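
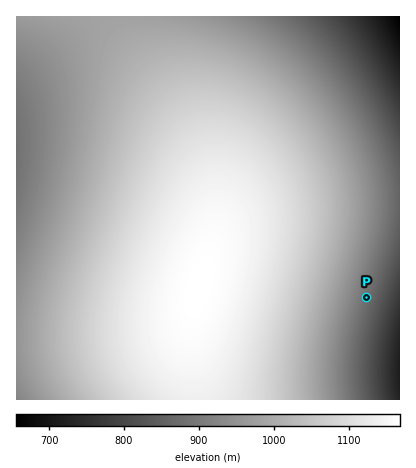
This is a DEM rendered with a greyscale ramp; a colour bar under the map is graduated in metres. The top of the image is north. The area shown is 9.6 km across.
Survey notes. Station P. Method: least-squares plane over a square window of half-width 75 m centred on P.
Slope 7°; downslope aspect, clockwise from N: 109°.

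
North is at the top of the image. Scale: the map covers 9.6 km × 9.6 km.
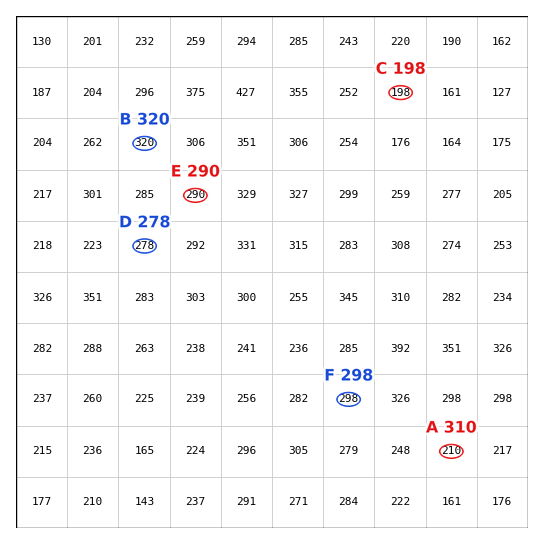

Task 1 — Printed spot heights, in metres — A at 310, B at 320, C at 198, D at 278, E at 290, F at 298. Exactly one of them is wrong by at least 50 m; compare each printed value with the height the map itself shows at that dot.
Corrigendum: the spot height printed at A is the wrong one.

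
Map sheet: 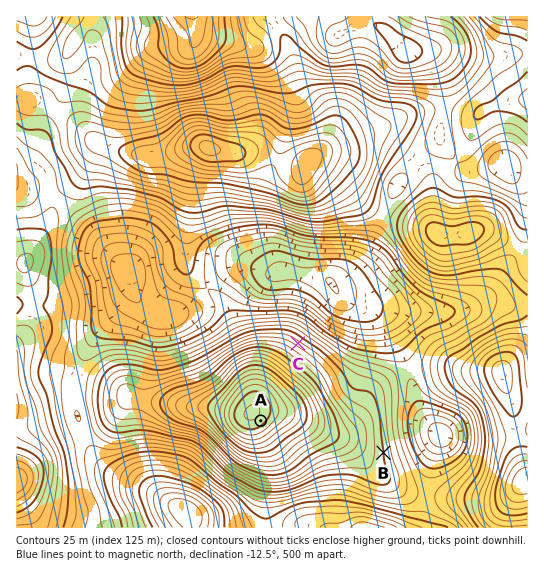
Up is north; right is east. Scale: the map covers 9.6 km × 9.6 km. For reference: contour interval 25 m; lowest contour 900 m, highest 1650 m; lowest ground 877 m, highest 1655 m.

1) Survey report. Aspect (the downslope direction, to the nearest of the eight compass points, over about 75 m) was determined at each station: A SE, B E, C NE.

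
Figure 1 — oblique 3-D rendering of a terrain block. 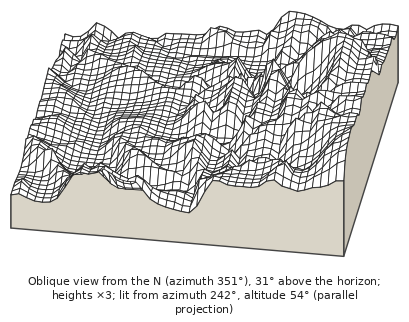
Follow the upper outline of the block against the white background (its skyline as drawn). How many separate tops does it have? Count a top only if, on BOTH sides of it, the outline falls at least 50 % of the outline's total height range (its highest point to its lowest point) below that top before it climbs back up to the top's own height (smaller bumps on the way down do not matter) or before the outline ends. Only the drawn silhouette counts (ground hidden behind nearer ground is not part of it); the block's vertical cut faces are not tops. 0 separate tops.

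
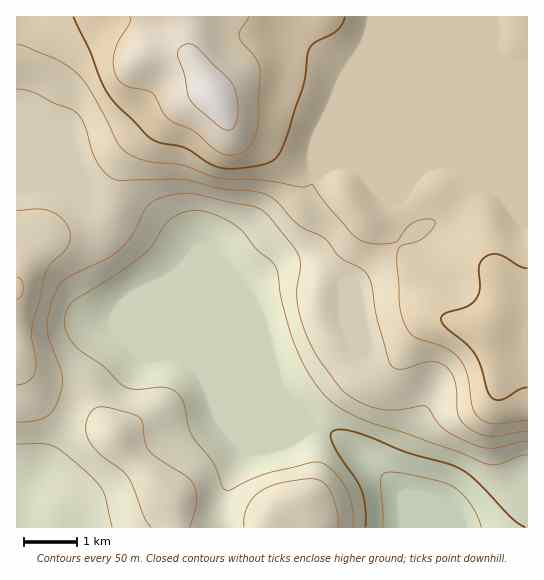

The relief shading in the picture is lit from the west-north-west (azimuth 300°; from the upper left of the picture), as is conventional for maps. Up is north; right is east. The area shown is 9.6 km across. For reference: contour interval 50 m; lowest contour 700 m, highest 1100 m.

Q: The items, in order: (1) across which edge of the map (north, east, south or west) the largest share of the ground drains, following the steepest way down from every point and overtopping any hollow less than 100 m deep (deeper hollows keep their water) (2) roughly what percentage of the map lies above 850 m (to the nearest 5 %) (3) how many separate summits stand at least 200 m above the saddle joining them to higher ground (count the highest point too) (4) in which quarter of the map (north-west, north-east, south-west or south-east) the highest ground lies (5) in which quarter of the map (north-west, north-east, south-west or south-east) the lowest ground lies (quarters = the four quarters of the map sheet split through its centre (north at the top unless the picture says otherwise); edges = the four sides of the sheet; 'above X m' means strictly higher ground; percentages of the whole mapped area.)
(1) Drainage is mainly to the south: more ground falls towards that edge than towards any other.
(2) Ground above 850 m makes up about 65 % of the sheet.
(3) There is 1 summit with 200 m or more of prominence.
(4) Look to the north-west quarter for the highest ground.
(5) The lowest point lies in the south-east quarter of the map.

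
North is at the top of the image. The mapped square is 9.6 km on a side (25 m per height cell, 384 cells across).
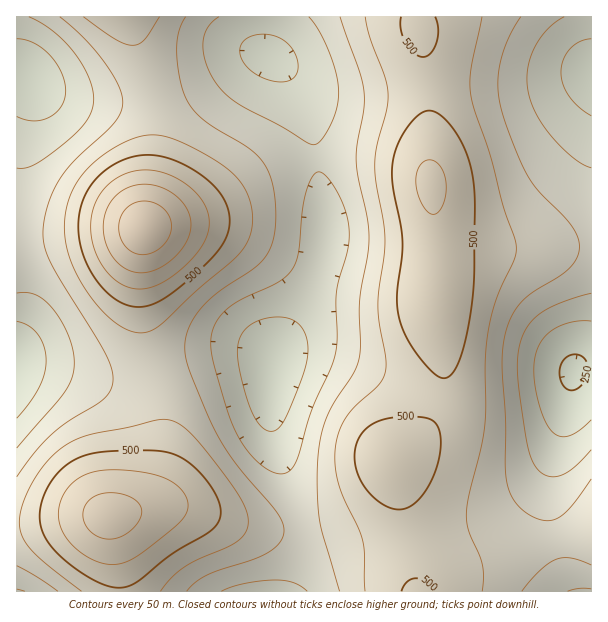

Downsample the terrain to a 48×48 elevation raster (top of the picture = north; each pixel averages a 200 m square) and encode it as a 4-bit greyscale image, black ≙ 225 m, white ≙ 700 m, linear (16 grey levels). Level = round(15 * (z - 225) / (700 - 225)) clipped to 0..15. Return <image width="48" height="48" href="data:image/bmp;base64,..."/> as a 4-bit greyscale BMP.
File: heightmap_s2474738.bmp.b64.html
<image width="48" height="48" href="data:image/bmp;base64,Qk32BAAAAAAAAHYAAAAoAAAAMAAAADAAAAABAAQAAAAAAIAEAAATCwAAEwsAABAAAAAAAAAAAAAAABEREQAiIiIAMzMzAERERABVVVUAZmZmAHd3dwCIiIgAmZmZAKqqqgC7u7sAzMzMAN3d3QDu7u4A////AEVWeImZiHZlVEREREVWd4iZmIh3ZmVURFZniZqpmIdmVVVERFVmd4iZmIh3dmVVVWd4mqqqqYh3ZmVVVVVmd4iIiId3dmZlVneJqru7qpmId3ZlVVVmd4iIiId3dmZmZniaq8zMu6qZiHdmVVVmd4iIiId3ZmZmZniavMzMy7qpmIdmVVZneIiIiHd3ZmZmZ3iavMzMy7uqmIdmVVZneImYiHd2ZmVVZniavMzMy7uqmHdlVVZniJmZiId2ZlVVVniaq7zMu7qpmHZVVVZ3iZmZmId2ZVVFVmeJqru7uqqZh2VURFZ4mZqZmId2ZVRERVZ4maqqqqmYdmVERFZ4maqpmYh2ZURERVZ3iJmZmZmIdlQzNFZ4maqpmYh3ZUQzNEVmd4iIiIiHZUMzNFZ4mZqZmYh3ZUMzMzRWZ3d3eId2ZUMiM0V4iZmZmYh3ZUMiIzNFVmZ3d3d2VDMiI0VniJmZmYiHZUMiIiNEVWZmd3dmVDIiI0VneIiImYiHZUIhEiI0RVVmZmZlVDIiIzRWd4iIiYiHZTIRERIzRFVmZmZlQzIiIjRVZ3iImZiHZDIRERIjRFVmZmZVQyIRIjNFZneImZiHZDIRERIjRFVmZmZVQyIRIjNFVniJmZiHZDIRERIjRVZnd2ZVQyIiIiNFVniJmZmHZDIhESIzRWZ3d3ZVQzIiIjNFVniZqpmHZUMiIiM0RWd4h3ZlQzMiIjNFVniaqpmHZUQzIjNEVneIiIdlVDMzMzNFVniaqqmHZlRDM0RFVniZmZh2VUQzMzNFVniaqqmIdmVURERVZ4mquqmHZlVEQzNEVniaqqmId2ZVVFVWeJq8y7qYd2VURDNEVniaqqmId3ZmVVVWeKvN3cuph3ZVRENEVniaqqmYd3dmZVVmeazd7ty6mHdlVEM0VniaqqmYh3dmZVVmibze7u3LqYdlVEM0VniaqqmYd3dmZVVnibze7u3LqYdmVEM0VniaqqmYd3ZmVVVmibze7u3LqYdmVEM0VniaqqmYd2ZmVVVWeavN3dy6mYdmVEREVnmaqqmId2ZlVUVWeJu8zMuqmIdmVEREVomquqmIdmZVVERVZ4mru7qpiHdlVERFZ4mquqmIdmVVRERFZniaqpmYd3ZlVERFZ4mqqqmHdlVUREREVmeImYiHdmZVVERFZ4maqpmHZlVERDM0RWZ3iHd3ZmVVRERFZniaqpiHZVREQzMzRFVmd3dmZVVURERFVniZmZh3ZVRDMyIjNEVmZmZmVVREQzRFVniJmYh2ZURDMyIiM0VWZmZlVEQzMzNEVniImId2VUQzIiIiM0VWZmZVREMzMzNEVneIiId2VUQzIhEiM0VmZmZVRDMyIzNEVniIiId2VUMyIhIiNFVmZmZUQzIiIjNFVniIiId2VUMyIiIjNFZnd2VUMyIiIjNFZ3iJmId2VUQyIiIzRWZ3d2VUMyIiIzRFZ4iZmYh2ZUQzIjM0Vmd4d2ZUQzIiMzRWZ4iZmYh3ZVRDMzRFZ3iIh3ZUQzMzM0RWd4iZmYh3ZlVEMw=="/>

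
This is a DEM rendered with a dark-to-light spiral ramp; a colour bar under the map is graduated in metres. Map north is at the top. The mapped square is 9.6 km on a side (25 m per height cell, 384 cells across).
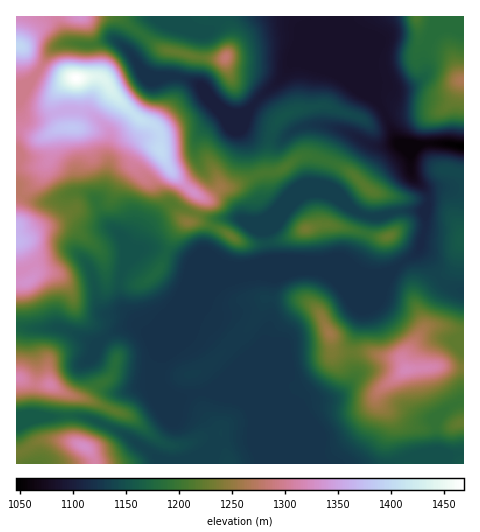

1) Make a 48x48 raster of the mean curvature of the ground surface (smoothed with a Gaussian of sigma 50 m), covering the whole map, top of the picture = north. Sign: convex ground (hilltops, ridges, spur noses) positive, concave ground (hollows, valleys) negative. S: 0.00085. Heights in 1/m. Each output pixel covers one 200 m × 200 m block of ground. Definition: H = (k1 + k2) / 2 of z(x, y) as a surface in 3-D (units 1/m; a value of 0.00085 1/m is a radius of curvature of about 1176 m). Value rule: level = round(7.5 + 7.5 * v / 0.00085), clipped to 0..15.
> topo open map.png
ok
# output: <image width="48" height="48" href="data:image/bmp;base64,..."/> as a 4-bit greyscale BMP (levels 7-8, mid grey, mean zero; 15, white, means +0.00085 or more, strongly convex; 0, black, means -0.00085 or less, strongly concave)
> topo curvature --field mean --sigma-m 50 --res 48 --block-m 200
<image width="48" height="48" href="data:image/bmp;base64,Qk32BAAAAAAAAHYAAAAoAAAAMAAAADAAAAABAAQAAAAAAIAEAAATCwAAEwsAABAAAAAAAAAAAAAAABEREQAiIiIAMzMzAERERABVVVUAZmZmAHd3dwCIiIgAmZmZAKqqqgC7u7sAzMzMAN3d3QDu7u4A////AHZlQza6malnZ3d3iId3d3d3d2ZmZnd3eKl2aM/Zl0RXmYd3iHd3d3d3d3eJdVVVVnzL3//8gzWamZh3h3d3d3d3d3d5iHdmhSeqq8hSAVq3VniIiHd3d3d2Z4h4maupymQiIyAASdx1Z3d4iHd3eHd3d5mIl3dmrCMiEABb/+hWd3iIiHd3h3d3eKqql3ZlaHRWes/9l3Vnd3iHd3d3d3d2Vpu3Znd2Vrqs7/xzI1Z3d3d3d3d3d3dlRIvJVXh3dru/+VWKlld3eId3d3d3eHZWdle9uGZ3ZdlsohWKyGd3iIiHd3d3d2aKuFRXvbqqhpdskSRGyWZ3eIiId3d3d2e8l2VVi6vf1peOxmZW3Hd3d3eIh3d4dle7mIm7yniKhIesl3dmqnd3d3d4iHd3dlaaiJuorJZmRmVlZmZmZ3d3d3d3iId3dkWtyGllaLlUV1RERGeId3d3d3eHeIh3dkXPyEVWZpuZqVZ2Vph3h3d3d3eHd3h3dUfsYzVWZou7qGZmWddWd3d3d3d3h3eGZ4vsQ2dlVqp3dZhlWddYdnZnd3d3iIiHe83JRXd2WMlVVcyGacVJh6qHZ3d3eIiHesuGR3d2aLdmZq3JrKRJd5q5dnd3d3d2VWZVd3d3aJd3d2i63nNadneblnd3d3d3dlVnd3d3Z5d4iHaZmDN6hnd6lWd3dlZ3d3d3d3d2VXd3iJeJUiWahnd4llZ1NGZVRERVVWVnZVZ3mLunM2mpdndmmEMif/uqmHZlRFatuFV3mZq4ZomHVnd3iYNK/5RWnP2pmczf+2R3ibmrp3dlV3d2e/68pBZ2Of29/shW3pVoiNupd4l2eHdljJYgAEZXVJq7lSEQN3RpmHUkV6lpl1VWcwXOg2mVdFmYMzZ1NFRZl1ZDRoZHhkWGAc/8d2aYR1VEY3zd7+lZh3m4Q0RVdnvVOv5XzaZpU3d2NL3cqFNYd1erl4h1Z6tV/5QqqaqapjMzWuuIUxWYiImqp4qmeqU6/lBrdnm723eavsh3ZSnKqmd5hlimWGSN6AOqdmeXnaq7uoZ4dzrcykZmdlZlV2nN6AW5d2Z2Srqpl2VnZlaHUlvJd4h3eZmb6QWoZWaINpmYdkRnNTEAAnisu8ynV4d8+TWYJEeZY1ZlQ0fIVnp2WHVYqrlkVpzf12eXR1eZl1RFV53FZ67biXaHZWVGee/tdYhkZmWqqpmJrMx0dpzNumaaZERZr/hHeIU1N1N5mZqrqXVXdIqJmHSMlnVa75AEm4NTnqQ2iZiahUZ4ZHqXh3RavOlr+xATaGIV36dUV4Z3ZXd3Y1eIq2Qn3//f+AFkMjIW3HiGVnZmZ3d3RrdHvXgl7+zv9QNVNHh76VeHZ3d3d3d3SdhWmK1QeWR9oQSczf/f/WeGZ3d3d3d2XLh3l99wAAAWIDe//rdX/WeHd3d3d4d2Ssh4l8uVEBNQA4u5ZTMzeHiHd3d3d3d2Nbh3hoebhozCSct0RWd1V4iHd3d3d3d3M7l3d1Zoi//Ym4VGd3iIiHZ3d3eId4iIV/pndw=="/>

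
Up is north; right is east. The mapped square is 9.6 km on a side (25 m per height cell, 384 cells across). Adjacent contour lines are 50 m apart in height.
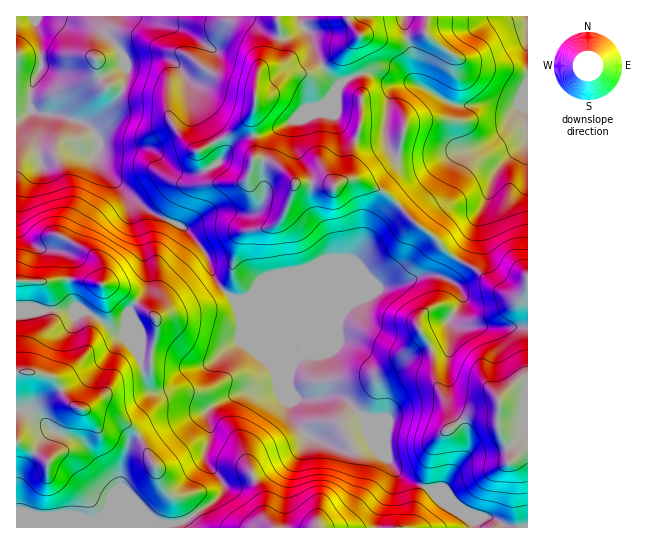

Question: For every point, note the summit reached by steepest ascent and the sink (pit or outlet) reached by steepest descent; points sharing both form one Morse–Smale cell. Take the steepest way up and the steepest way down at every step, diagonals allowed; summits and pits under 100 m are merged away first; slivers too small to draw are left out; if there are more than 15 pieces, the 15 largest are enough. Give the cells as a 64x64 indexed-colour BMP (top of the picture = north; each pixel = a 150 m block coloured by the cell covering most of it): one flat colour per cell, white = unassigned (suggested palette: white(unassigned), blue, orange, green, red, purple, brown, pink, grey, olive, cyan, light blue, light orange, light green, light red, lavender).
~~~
<image width="64" height="64" href="data:image/bmp;base64,Qk12CAAAAAAAAHYAAAAoAAAAQAAAAEAAAAABAAQAAAAAAAAIAAATCwAAEwsAABAAAAAAAAAA////ALR3HwAOf/8ALKAsACgn1gC9Z5QAS1aMAMJ34wB/f38AIr28AM++FwDox64AeLv/AIrfmACWmP8A1bDFAERERERERERERCJERERERERERERERERERERERERBERERIiIiIiIiIiIiIiJERERERERERERERERERERERBEREREiIiIiIiIiIiIiIiRERERERERERERERERERERBERERESIiIiIiIiIiIiIiIiREREREREREREREREREQRERERERIiIiIiIiIiIiIiIiIkREREREREREREREREQREREREREiIiIiIiIiIiIiIiIiREREREREREREREREERERERERESIiIiIiIiIiIiIiIiRERERERERERERERBERERERERERIiIiIiIiIiIiIiIiRERERERERERERERBEREREREREREiIiIiIiIiIiIiIiJEREREREREREREREERERERERERESIiIiIiIiIiIiIiIkREREREREREREREERERERERERERIiIiIiIiIiIiIiIiREREREREREREREQREREREREREREiIiIiIiIiIiIiIiJEREREREREREREQRERERERERERESIiIiIiIiIiIiIiIkRERERERERERERBERERERERERERIiIiIiIiIiIiIiIiRERERERERERERBEREREREREREREiIiIiIiIiIiIiIiJERERERERERERBERERERERERERESIiIiIiIiIiIiIiIiRERERERERERBERERERERERERERIiIiIiIiIiIiIiIiIiRERERBEREREREREREREREREREiIiIiIiIiIiZiIiIiIiIkRBERERERERERERERERERESIiIiIiIiIiZmZiIiIiIiIkERERERERERERERERERERIiIiIiIiIiJmZmYiIiIiIkEREREREREREREREREREREiIiIiIiIiImZmZmYiIiIiQRERERERERERERERERERESIiIiIiIiIiZmZmZmIiIiIRERERERERERERERERERERIiIiIiIiIiJmZmZmZmIiJBREEREREREREREREREREREiIiIiIiIiImZmZmZmZiIkREQRERERERERERERERERESIiIiIiIiImZmZmZmZmIkREERERERERERERERERERERIiIiIiIiIiZmZmZmZmYiQREREREREREREREREREREREiIiIiIiIiZmZmZmZmZiERERERERERERERERERERERESIiIiIiIiImZmZmZmZmERERERERERERERERERERERERIiIiIiIiIiZmZmZmZmEREREREREREREREREREREREREiIiIiIiIiImZmZmZmERERERERERERERERERERERETMSIiIiIiIiIiZmZmZmEREREREREREREREREREREREzMzIiIiIiIiIiImZmZmYREREREREREREREREREREREzMzMiIiIiIiIiImZmZmYREREREREREREREREREREREzMzMyIiIiIiIiIiZmZmZhERERERERERERERERERERMzMzMzIiIiIiIiIiJmZmZmERERERERERERERERERERMzMzMzMiIiIiIiIiImZmZmERERERERERERERERERERMzMzMzMyIiIiIiIiImZmZmERERERERERERERERERERMzMzMzMzIiIiIiIiIiZmZmERERERERERERERERERERMzMzMzMzMiIiIiIiIiJmZhERERERERERERERERERERMzMzMzMzMyIiIiIiIiJmYRERERERERERERERERERERMzMzMzMzMzIiIiIiIiImERERERERERERERERERERERMzMzMzMzMzMiIiIiIiIiERERERERERERERERERERERMzMzMzMzMzMyIiIiIiIiERERERERERERERERERERETMzMzMzMzMzMzIiIiIiIiERERERERERERERETMzMzMzMzMzMzMzMzMzMiIiIiIiERERERERERERERETMzMzMzMzMzMzMzMzMzMyIiIiIiIREREREREREREREzMzMzMzMzMzMzMzMzMzMzIiIiIiIRERERERERERERMzMzMzMzMzM1VVUzMzMzMzMiIiIiIhEREREREREREREzMzMzMzMzMzVVVVVVUzMzMyIiIiIiERERERERERERETMzMzMzMzMzVVVVVVVVVTMzIiIiIiIRERERERERERERMzMzMzMzMzNVVVVVVVVVUzMiIiIiJxEREREREREREREzMzMzMzMzM1VVVVVVVVVVM3IiInd3cRERERERERERETMzMzMzMzMzVVVVVVVVVVVTd3d3d3d3ERERERERERERMzMzMzMzMzNVVVVVVVVVVVN3d3d3d3dxEREREREREREzMzMzMzMzMzVVVVVVVVVVVXd3d3d3d3EREREREREREREzMzMzMzMzNVVVVVVVVVVVd3d3d3d3dxERERERERERERMzMzMzMzMzVVVVVVVVVVV3d3d3d3d3ERERERERERERETMzNVUzNVVVVVVVVVVVVXd3d3d3d3cRERERERERERERERFVVVVVVVVVVVVVVVVVd3d3d3d3cREREREREREREREREYVVVVVVVVVVVVVVVVV3d3d3d3dxEREREREREREREREYiIVVVVVVVVVVVVVVVXd3d3d3dxERERERERERERERERiIiFVVVVVVVVVVVVVVd3d3d3dxEREREREREREREYgRGIiIhVVVVVVVVVVVVVV3d3d3dxERERERERERERGIiIiIiIhVVVVVVVVVVVVVVXd3d3dxERERERERERERGIiIiIiIiFVVVVVVVVVVVVVV"/>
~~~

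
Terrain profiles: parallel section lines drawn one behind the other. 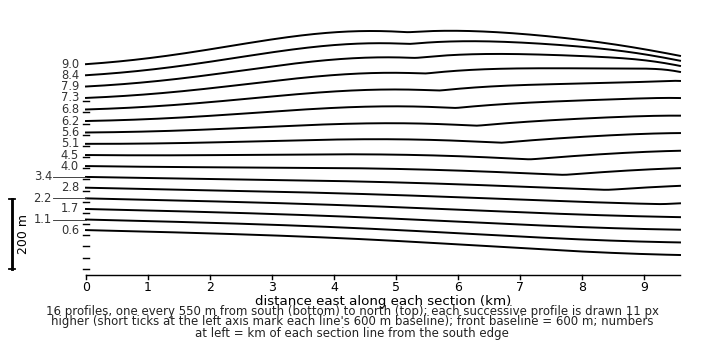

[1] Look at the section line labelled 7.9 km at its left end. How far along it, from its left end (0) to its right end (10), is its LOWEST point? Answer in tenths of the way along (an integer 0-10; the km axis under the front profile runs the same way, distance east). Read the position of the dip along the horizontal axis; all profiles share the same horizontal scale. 0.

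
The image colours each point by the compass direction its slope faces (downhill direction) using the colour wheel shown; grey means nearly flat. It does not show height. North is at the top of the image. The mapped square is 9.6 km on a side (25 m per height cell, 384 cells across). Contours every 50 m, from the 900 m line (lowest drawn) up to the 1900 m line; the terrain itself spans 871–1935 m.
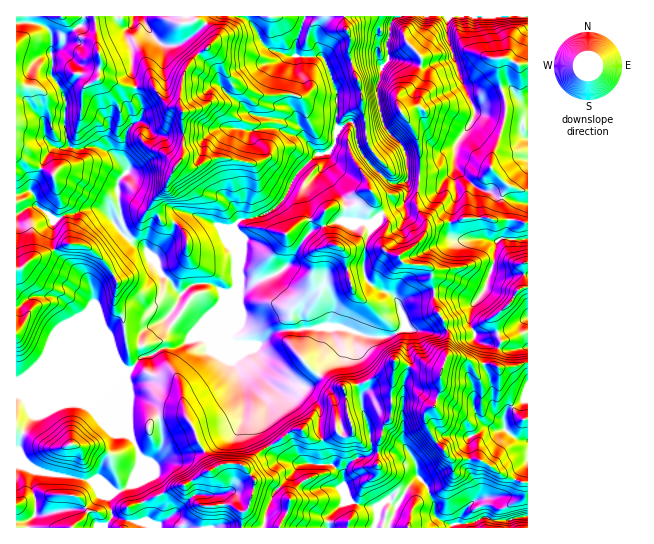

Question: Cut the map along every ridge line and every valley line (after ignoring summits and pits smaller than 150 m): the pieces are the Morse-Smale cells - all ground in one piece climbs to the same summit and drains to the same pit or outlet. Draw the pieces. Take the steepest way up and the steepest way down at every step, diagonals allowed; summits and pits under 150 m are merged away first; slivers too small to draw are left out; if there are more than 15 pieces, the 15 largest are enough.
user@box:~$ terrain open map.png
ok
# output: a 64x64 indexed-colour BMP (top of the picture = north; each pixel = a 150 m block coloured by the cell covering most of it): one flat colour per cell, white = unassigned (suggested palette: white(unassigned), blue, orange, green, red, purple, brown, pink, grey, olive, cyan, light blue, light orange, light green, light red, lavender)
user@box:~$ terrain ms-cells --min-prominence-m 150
<image width="64" height="64" href="data:image/bmp;base64,Qk12CAAAAAAAAHYAAAAoAAAAQAAAAEAAAAABAAQAAAAAAAAIAAATCwAAEwsAABAAAAAAAAAA////ALR3HwAOf/8ALKAsACgn1gC9Z5QAS1aMAMJ34wB/f38AIr28AM++FwDox64AeLv/AIrfmACWmP8A1bDFAJmZmZmZmZmZVVVVVVVVVVVaqqqru7u7u7u7uzO7u7u7mZmZmZmZmZlVVVVVVVVVVVWqqqu7u7u7u7uzMzMzMzOZmZmZmZmZmVVVVVVVVVVVVaqqqru7u7u7uzMzMzMzM5mZmZmZmZmZVVVVVVVVVVVVqqqqozMzM7u7MzMzMzMzmZmZmZmZmZVVVVVVVVVVVVqqqqqjMzMzO7szMzMzMzOZmZmZmYiIlVVVVVVVVVVVqqozMzMzMzM7szMzMzMzM5mZmYiIiIiFVVVVVVVVWqqqozMzMzMzMzMzMzMzMzMzmYiIiIiIiIVVVVVVVVVaqqqjMzMzMzMzMzMzMzMzMzOIiIiIiIiIiHd1VVVVVVqqqqqqozMzMzMzMzMzMzMzM4iIiIiIiIiHd3d3dVVVVVqqqqqjMzMzMzMzMzMzMzMziIiIiIiIiId3d3d3dVVVVaqqqjMzMzMzMzMzMzMzMzOIiIiIiIiId3d3d3d3VVVVVaqlIzMzMzMzMzMzMzMzM4iIiIiIiIh3d3d3d3d3VVVVVVUiIjMzMzMzMzMzMzMziIiIiIiIiHd3d3d3d3dVVVVVVSIiMzMzMzMzMzMzMzOIiIiIiIiId3d3d3d3d1VVVVVVIiMzMzMzMzMzMzMzM4iIiIiIiIh3d3d3d3d3VVVVVVUiIzMzMzMzMzMzMzMziIiIiIiIiHd3d3d3d3dVVVVVUiIjMzMzMzMzMzMzMzOIiIiIiIiId3d3d3d3d1VVVVUiIiMzMzMzMzMzMzMzM0iIiIiIiIh3d3d3d3d3VVVVIiIiIiIzMzMzMzMzMzMzREiIiIiIiHd3d3d3d3dVVSIiIiIiIiIjMzMzMzMzMzNERERERERER3d3d3d3dVVSIiIiIiIiIiIiIiIzMiIiI0REREREREREd3d3d3d1VSIiIiIiIiIiIiIiIiIiIiIiREREREREREQREXd3d3VVIiIiIiIiIiIiIiIiIiIiIiJERERERERERBEREXd3dmZiIiIiIiIiIiIiIiIiIiIiIkREREREREREERERd3d2ZmYiIiIiImZmZiIiIiIiIiIiRERERERERERBEREXd3ZmZmZmZmZmZmZmYiIiIiIiIiJERERERERERERBERF3d2ZmZmZmZmZmZmYiIiIiIiIiIkREREREREREREQRERd3ZmZmZmZmZmZmZiIiIiIiIiIiRERERERERERERBEREXdmZmZmZmZmZmZmIiIiIiIiIiJEREREREREREREERERF2ZmZmZmZmZmZiIiIiIiIiIiIkREREREREREREQRERERImZmZmZmZmYiIiIiIiIiIiIiREREREREREREEREREREiImZmZmZmZiIiIiIiIiIiIiJEREREREREREQRERERESIiImZmZmZiIiIiIiIiIiIiIkREREREREREQRERERERIiIiJmZmZmYiIiIiIiIiIiIiREREREREREQREREREREiIiImZmZmZiIiIiIiIiIiIiJEREREREREQRERERERESIiIiJmZmZmIiIiIiIiIiIiIkREREREREQRERERERERIiIiImZmZmYiIiIiIiERERERREREREREQRERERERERIiIiIiJmZmZiIiIiIiERERERFEREREREQRERERERERESIiIiImZmIiIiIiIiIRERERERREERFEQREREREREREREREiIiZmYiIiIiIiIhERERERERERERERERERERERERERERIiZmZiIiIiIiIiIRERERERERERERERERERERERERERESJmZmIiIiIiIiIhERERERERERERERERERERERERERERImZmIiIiIiIiIiERERERERERERERERERERERERERERESJmIiIiIREiIiIRERERERERERERERERERERERERERERIiIiIiIRERERERERERERERERERERERERERERERERERESIiIiIRERERERERERERERERERERERERERERERERERERESIiIRERERERERERERERERERERERERERERERERERERERESIhERERERERERERERERERERERERERERERERERERERERIiEREREREREREREREREREREREREREREREREREREREREiERERERERERERERERERERERERERERERERERERERERERIRERERERERERERERERERERERERERERERERERERERERERERERERERERERERERERERERERERERERERERERERERERERERERERERERERERERERERERERERERERERERERERERERERERERERERERERERERERERERERERERERERERERERERERERERERERERERERERERERERERERERERERERERERERERERERERERERERERERERERERERERERERERERERERERERERERERERERERERERERERERERERERERERERERERERERERERERERERERERERERERERERERERERERERERERERERERERERERERERERERERERERERERERERERERERERERERERERERERERERERERERERERERERERERERERERERERERERERERERERERERERERERERERERERERERERERERERERERERERERERERERERERERERERERERERERERERERERERERERERERERERERERERERERERERERERERERERERERERERERERERERERERERER"/>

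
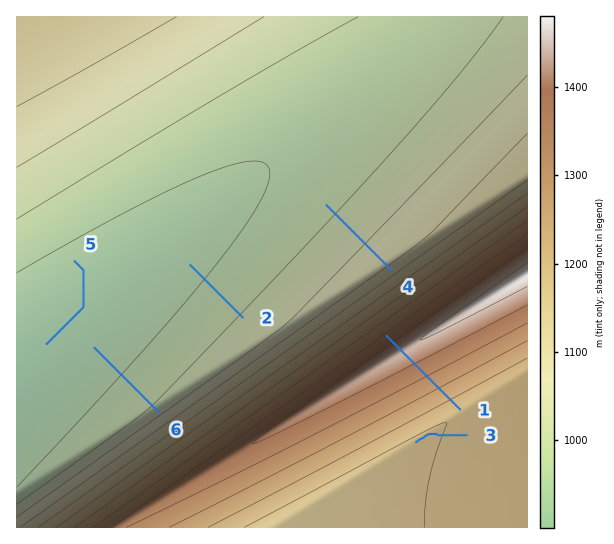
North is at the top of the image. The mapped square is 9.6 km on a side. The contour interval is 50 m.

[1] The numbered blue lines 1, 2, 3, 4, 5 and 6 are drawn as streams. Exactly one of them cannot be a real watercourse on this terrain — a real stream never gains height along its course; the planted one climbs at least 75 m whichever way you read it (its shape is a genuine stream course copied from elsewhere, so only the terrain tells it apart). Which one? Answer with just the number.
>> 1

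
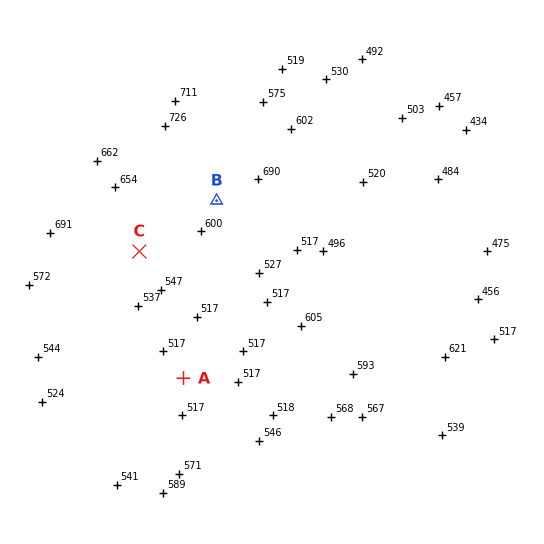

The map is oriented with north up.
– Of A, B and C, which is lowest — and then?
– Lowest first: A C B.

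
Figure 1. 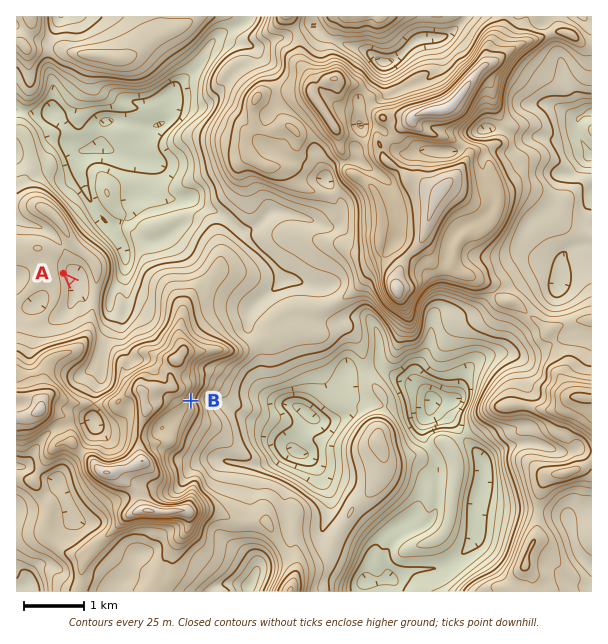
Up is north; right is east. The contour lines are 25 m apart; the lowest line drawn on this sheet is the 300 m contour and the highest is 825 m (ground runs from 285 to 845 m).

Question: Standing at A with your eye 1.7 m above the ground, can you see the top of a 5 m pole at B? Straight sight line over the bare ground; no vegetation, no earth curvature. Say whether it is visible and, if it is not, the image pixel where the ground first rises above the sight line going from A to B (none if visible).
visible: false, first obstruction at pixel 134 344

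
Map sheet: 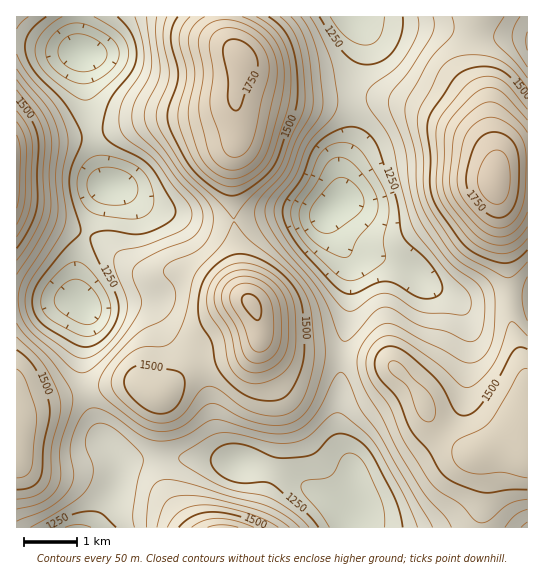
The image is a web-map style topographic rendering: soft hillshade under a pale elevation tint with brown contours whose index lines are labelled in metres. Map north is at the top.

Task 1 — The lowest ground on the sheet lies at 1060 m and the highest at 1830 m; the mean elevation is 1400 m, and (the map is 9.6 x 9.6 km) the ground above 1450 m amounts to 33.5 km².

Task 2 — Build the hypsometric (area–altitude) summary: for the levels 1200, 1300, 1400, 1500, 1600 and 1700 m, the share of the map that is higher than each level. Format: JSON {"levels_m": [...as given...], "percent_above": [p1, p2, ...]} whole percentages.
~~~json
{"levels_m": [1200, 1300, 1400, 1500, 1600, 1700], "percent_above": [89, 69, 47, 26, 11, 5]}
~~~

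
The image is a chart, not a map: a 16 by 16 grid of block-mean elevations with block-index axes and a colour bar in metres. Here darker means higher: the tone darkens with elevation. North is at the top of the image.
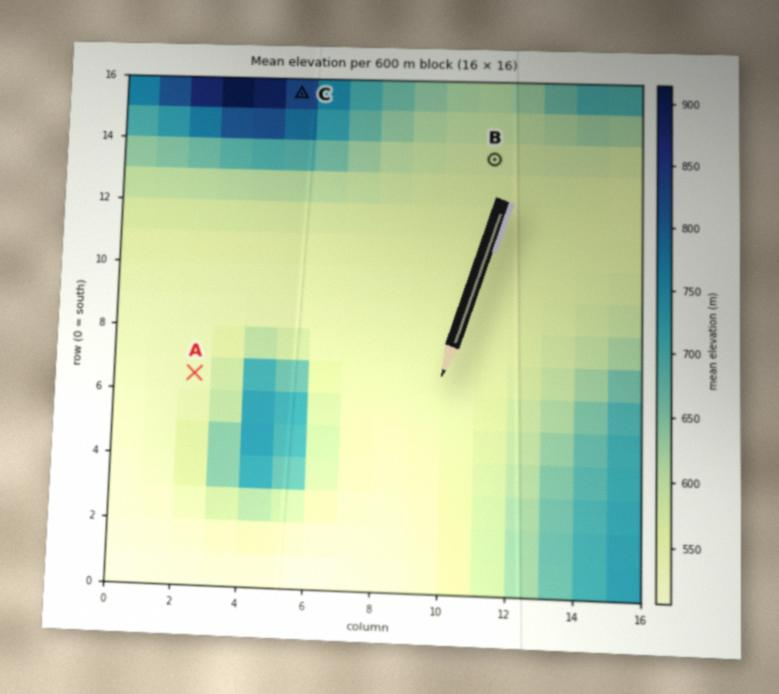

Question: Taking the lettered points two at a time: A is lower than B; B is lower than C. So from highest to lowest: C B A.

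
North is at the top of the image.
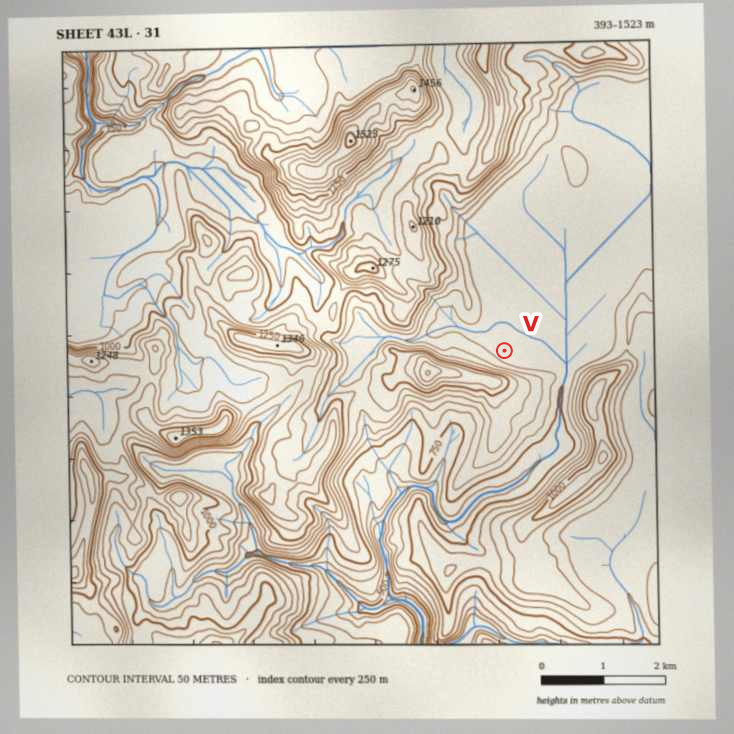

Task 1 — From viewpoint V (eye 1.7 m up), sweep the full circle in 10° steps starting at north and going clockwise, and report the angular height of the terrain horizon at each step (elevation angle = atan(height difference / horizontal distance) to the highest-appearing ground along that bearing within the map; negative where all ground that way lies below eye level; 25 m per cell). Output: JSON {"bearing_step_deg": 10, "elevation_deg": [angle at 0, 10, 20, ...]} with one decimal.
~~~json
{"bearing_step_deg": 10, "elevation_deg": [6.1, 2.3, 3.1, 0.2, -0.2, -0.5, 0.4, 2.0, 2.1, 2.1, 6.8, 10.2, 10.7, 8.0, 10.9, 15.0, 19.6, 24.1, 28.0, 30.8, 31.9, 31.5, 29.5, 26.1, 23.2, 20.7, 17.1, 9.7, 5.5, 9.6, 11.5, 10.6, 10.6, 8.4, 8.4, 6.7]}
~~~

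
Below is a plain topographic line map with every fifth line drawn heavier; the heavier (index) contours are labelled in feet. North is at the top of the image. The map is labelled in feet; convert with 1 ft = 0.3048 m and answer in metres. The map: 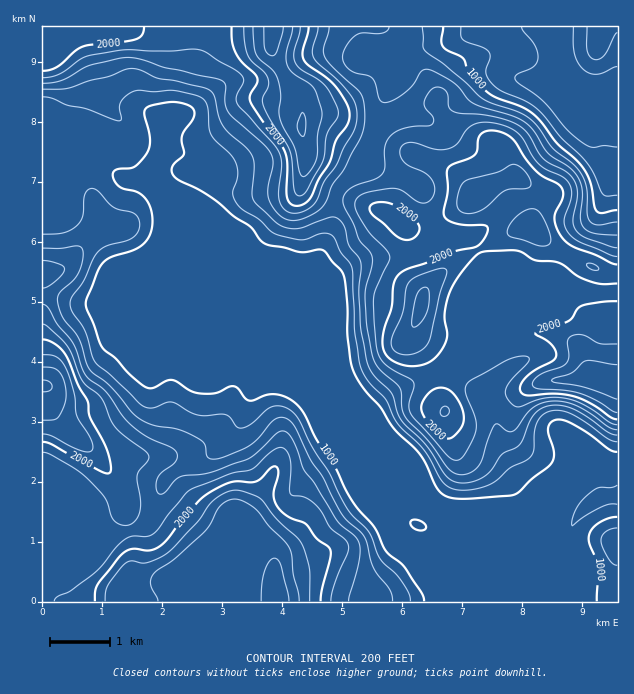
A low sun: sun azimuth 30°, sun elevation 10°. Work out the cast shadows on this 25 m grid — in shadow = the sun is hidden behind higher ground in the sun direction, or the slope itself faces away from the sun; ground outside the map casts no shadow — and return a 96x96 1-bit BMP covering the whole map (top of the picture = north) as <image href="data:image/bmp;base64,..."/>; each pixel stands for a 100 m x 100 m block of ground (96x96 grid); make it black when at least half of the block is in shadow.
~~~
<image width="96" height="96" href="data:image/bmp;base64,Qk2+BAAAAAAAAD4AAAAoAAAAYAAAAGAAAAABAAEAAAAAAIAEAAATCwAAEwsAAAIAAAAAAAAA////AAAAAAAAQAAAAAAAAAAAAAAAAAAAAAAAAAAAAAAAAAAAAAAAAAAAAAAAAAAAAAAAAAAAADAAAAAAAAAAAAAAADgAAAAAAAAAAAAAAHwAAAAAAAAAAAAAAH4AAAAAAAAAAAAAAH4AAAAAAAAAAAAAAHwAAAAAAAAACAAAADwAAAAAAAAAPgAAAAAAAAAAAAAAfwAAMAAAAAAAAAAA//j/+AAAAAAAAAAB/////AAAAAAAAAAD/////gAAAAAAAAAD/////wAAAAAAAAAH/////4AAYAAAAAAH/////8AA8AAAAAAH/////8D/4AAAAAAH/////+D/4AAAAAAH//////D/wAAAAAAH//8f//j/wAAAAAB///wf//z/gAAAAAD///gf//7/AAAAAAD///gf///+AAAAAAH///AP///8AAAAAAH///AP///4AAAAAAH//+AP///gAAAAAAH//+AP//+AAAAAAAH//+AP//8AAAAAAAH//8AP//8AAAAAAAH//wAP//8AAAAAAAH//AAP//8AAAAAAAH/+AAH//8AAAAAAAH/8AAD//4AAAAAAAH/+AAA//4AAAAAAAH//AAAH/AAAAAAAAH//gAAAAAAAAAAAAH//gAAAAAAAAAAAAH//wAAAAAAAAAAAAH//gAAAAAAAAAAAAH//AAAPwAAAAAAAAD/8AAAfwAAAAAAAAD/wAAAHAAAAAAAAAD/gAAAAAAAAAAAAAH/AAAAAAAAAAAAAAP/AAAAAAAAAAAAAAf/AAAAAAAAAAAHgA/+AAAAAAAAAAAHwA/+AAAAAAAAAAAP4A/+AAAAAAAAAAAP8A/8AAAAAfgAAAAf/A/8AAAAA/8AAAAf/g/4AAAAB/8AAAAf/w/8AAAP//gAEAAf/8/+AAAf/+AAPAA/////AAA//4AAPgA/////wAAf/gAAHwA/////4AAf+AAAHgA/////8AAP8AAAAAA/////8BwH4AAAAAB/////wB8BwAAAAAB/////gB+AAAAAAAB/////AB+AAAAAAAB///7+AA+AAAAAAAP///x8AA8AAAAAAAP///AgAAAAAAAAAAP///AAAAAAAAAAAAf//+AAAAACAAAAAAf//+AAAGAAAAAAAAf//+AAAOAAAAAAAAD///AAAMAAAAAAAAH///AAAAAAAAAAAAH///AAAAAAAAAAAAH//+AAAAAAAAAAAAH//+AAAAAAAAAAAAH//+AAAAAAAAAAAA///+AAAAAAAADwAB///8AAAAAAAAD8AH///4AAAAAAAAD+AP///wAAAAAAAAD/Af///gAAAAAAAAD/x////AAAAAAAAAD/////8AAAAAAAAAD/////+IAAAAAAAAD//////4AAAAAAAAD//////wAAAAAAAGD//////wAAAAAAAPD//////gAAAAAAAPiH//8H/gAAAAAAAHgD//wD/gAAAAAAAHgD//AB/AAAAAAAAHAB/8AA+AAAAAAAACAAfwAA8AAAAAAAAAAAAAAAcAAAAAAAAAAAAAAAcAAAAAAAAAA="/>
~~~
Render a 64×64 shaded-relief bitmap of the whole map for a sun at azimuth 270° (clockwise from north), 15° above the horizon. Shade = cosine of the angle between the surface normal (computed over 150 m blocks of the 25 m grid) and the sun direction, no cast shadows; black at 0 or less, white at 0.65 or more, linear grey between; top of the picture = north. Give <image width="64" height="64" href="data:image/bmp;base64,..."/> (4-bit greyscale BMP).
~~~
<image width="64" height="64" href="data:image/bmp;base64,Qk12CAAAAAAAAHYAAAAoAAAAQAAAAEAAAAABAAQAAAAAAAAIAAATCwAAEwsAABAAAAAAAAAAAAAAABEREQAiIiIAMzMzAERERABVVVUAZmZmAHd3dwCIiIgAmZmZAKqqqgC7u7sAzMzMAN3d3QDu7u4A////AHZnm9t2aJhlZmZmergwAAACRERCABNFZmZmZmZmZ6uYZmeby4ZomGRWZmZ6tyAAAAI0RDEAI1VmZmZmZmZnq5hmZorMl3mpZEVmZnm3IAEAASMzIAE1ZmZmZmZmZmebqGZmaL24aJmFRWZmaacgAiABIhEREkVmZmZmZmZmZ5ypZmZmjMlniqhVZmZolyACMQEAABI0VWZmZmZmZmZnrLpmZmZpuWaKunVmZmeHMAIyIQAAE1VlVmZmZmZmZmi8uWZmZmeIZoq7p2ZmZ3YxEjMxAAAVd2VFZmZmd2VWecypZmZmZmZnmru5h2ZmVBEiIyEAADeHZERWZnd3ZVVpu6hmZmZmZlaKurupdlQxAjMhAAABaIdURFZnd3ZlVViqmGZmZmiFNHmqq8uWQgADVCAAABR4dlRFVmd3ZlZVRomIZmZmeYUiWKqry5YxABRkEAABRndmZmZmZ3dlVmVFZ3dmZmZ5hBFHmqq7ljIQFFMQAANmZmZ4h2VWZlVFZVRWZmZmZ5ljETaZmZqGREITQwAAJWZmZoq5ZURFVEVmVFVmZmZ5l0MiNYh3iYdndBEiAAA2ZmZmrdp0IiNERFVUVmZmZ5mFMzM0VmZ4l3mWIAEAAVZmZmfP62MhEkRERURWd2eJmFM0QzNERGeIirgwAAADZmZmae/qUyESRDM0RFd3iamFITVTMzMzRniauVAAACVmZmaM/9hCESMzIiM0aIiaqFEBRDM0REREV4q6YAABVmZmaL3/tjESNDEBI0V5qYmFIAIzIjVVRVRGibpxAANmZmaL3u2VMQJWMAAkV5u6dlIAEiETRVVFZUV5qnEAFWZmaM7u23QgAlcwADV5vctlMAEhABNWVEVmVGipYQA2ZmZ67/3KcwADaFAANpvN3FQQARAAFGdURWZUWJhRAlZmZ5z//LpyABWJcgA2m8zLUwABAAAkd1RFZmVHh0IlZmZorO/sqWIAN5qWIjaKqplCAAAAASR3VEVndUVmRFZmZovMzMuoUhJHmrqGVniIdzEAAAACNXdURWd1RVZmZmZnrdy6qYdUREV5vMqHd3dmQQAAASNFd2RGZ3ZVZmZmZmnO3LmHZVVmVFebupiZhlVCAAATM0VnZVZmZmZmZmZmet/tuXVDNWZlRWiZmrqFVUIAABNEVmZmZmZmZmZmZmZ77//ZZDIjVmZlVniruWVVMQAAFEVmZmZmZmZmZmZmZnvv/9pkMhJGZnd2aJunVFYgAAAUVmZmZmZmZmZmZmZmjP//23QhEkVmeId3iYZVZgAAABRmZmZmZmZmZmZmZmaM//3MpRACRWZniHd3d2Z3AAABNWZmZmZmZmZmZmZmZnz//LzIEAJGZmZnd3iYd3cAABJGZmZmZmZmZmZmZmZmfP/rrNowAVZmZmZmaJl3dhAAEkZmZmZmZmZmZmZmZmaM/+us2kAARmZmZmZniHdmIRABNWZmZmZmZmZmZmZmZo3/27zKUAA1ZmZmZmZ3d2YiEAAlZmZmZmZmZmZmZmZmnf/bu7pzABRmZmZmZ4iHZTMgABRmZmZmZmZmZmZmZmec7ty6mYYxElZmZmZ4mZdUREEAA1VmZmZmZmZmZmZmeavNy6mIiHQiNWZ3dmiZdCJVZBATREVmZmZmZmZmd3Z5u7u6mHZ4h1RFVniHZ3UxEWZmQjRDIkZmZmZmeId3dVi8u6qYZVZ3d3d2aIZDIhEjZnd1VVQgJWZmZmaKqIdkR6zLqphkRWZ3iZiIdAAAE0VmeIdmVCAEZmZmaJq6l1NGi9yph1RFZ3Z4qqhRAAAEZmeJmGVVMANmZmeJmrunQjR73Kh2RFeIdlV5qFEAAANnZ4mYZFUxFGZmeaqqvMlBAnvcl2Q0aKuWQ0eIYxAAAFdmiZdDRUIkZmiaqqq921AAa8qGUzRpzLdDNXd1MAAARmaJljNFVEVniZmZq73ucABIqYdkRXrMuGQ0ZmUwAAA1ZniGM1VUV4iId4mrvP+gABV4iHZmeryodlZkMzAAADVmZ3ZEVlVomHZmiru8/8IAAkeJmHeJqod3d2IAEAAARmZmZmZmVFeHZmeaqqz/5AAAJXmph4iId3eHUQAAAAFWZmZmZmZUVnd3eJqprf/lAAAUerqHZneIiIYwAAAABGZmZmZ3dlNGeIeJmZm9/9QAAAJpuoZVaJmZdRAAAAA2ZmZmZ3d2QjaIiJmZms7+owAAAEipdUV4qqhiAAAAA1ZmZ3Znd3UyRniZq6mr3uyCAAAAJoh2Znial0IAAAAlZmZ3d3d3ZCJGZ5rMurzdynMAEAAVd3d3d3dlMgAAAUZmZoiHd3ZTI1Znm93LvNy6cxEQABV3iHdlVUMiEAAUVmZmiHZmZUNEVWeKztzMy6pzEQAAFGiJh1MiESIhEjVmZmZmZVZlRFZVZ4mszMy7umIAAAATV5mXQgAAEjM0VmZmZkQ0RVVFZ3Z3d4mrvM3IQQAAAjNHmpcxAAATRFVmZmZmMhE0VUVoh3d3d4m83ZQQAAAlVEaJhSEAESRVVVZndlUyACRERXiHd3d3irzKQAAAAUZlRXhjIiIiNFVVVniGRFQhI0RFd3dmZ3ib3bcAAAATRWVFZ1MzMzNEVURWiqYyZkM0VEVmZmZneJvetgAAACRFZVRVQiNEREVURVaLtzFmZVZmVERFZmZ4m922AAAAJFVlVEQxEjRVVVRVZovIMmZmZndUM0VmZneb3bcQAAATVmZUNDIRI0VlVVZmi8lC"/>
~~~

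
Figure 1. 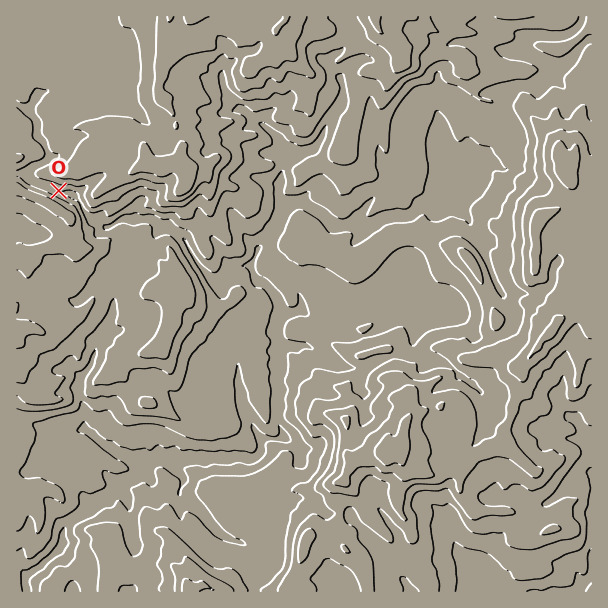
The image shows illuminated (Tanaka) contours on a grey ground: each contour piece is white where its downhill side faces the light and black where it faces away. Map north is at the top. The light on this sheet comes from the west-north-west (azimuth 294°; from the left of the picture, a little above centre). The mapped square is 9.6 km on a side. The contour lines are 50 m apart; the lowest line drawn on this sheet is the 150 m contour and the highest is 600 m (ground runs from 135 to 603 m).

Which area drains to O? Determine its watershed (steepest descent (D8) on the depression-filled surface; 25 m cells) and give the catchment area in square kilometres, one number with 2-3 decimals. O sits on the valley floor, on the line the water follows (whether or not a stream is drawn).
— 6.735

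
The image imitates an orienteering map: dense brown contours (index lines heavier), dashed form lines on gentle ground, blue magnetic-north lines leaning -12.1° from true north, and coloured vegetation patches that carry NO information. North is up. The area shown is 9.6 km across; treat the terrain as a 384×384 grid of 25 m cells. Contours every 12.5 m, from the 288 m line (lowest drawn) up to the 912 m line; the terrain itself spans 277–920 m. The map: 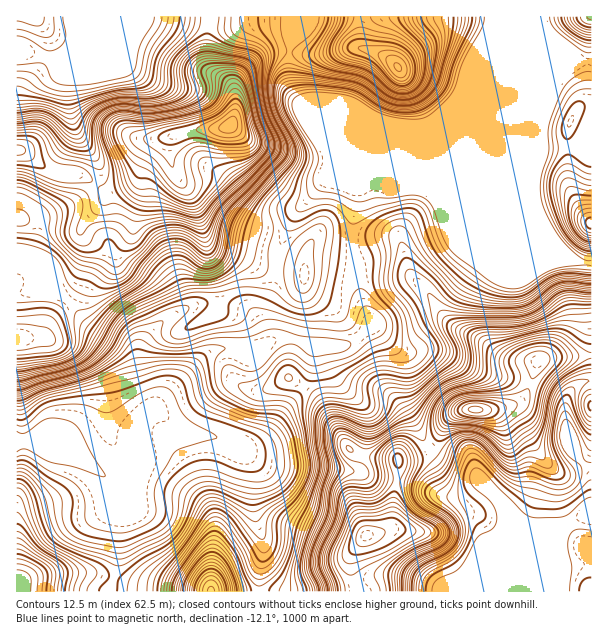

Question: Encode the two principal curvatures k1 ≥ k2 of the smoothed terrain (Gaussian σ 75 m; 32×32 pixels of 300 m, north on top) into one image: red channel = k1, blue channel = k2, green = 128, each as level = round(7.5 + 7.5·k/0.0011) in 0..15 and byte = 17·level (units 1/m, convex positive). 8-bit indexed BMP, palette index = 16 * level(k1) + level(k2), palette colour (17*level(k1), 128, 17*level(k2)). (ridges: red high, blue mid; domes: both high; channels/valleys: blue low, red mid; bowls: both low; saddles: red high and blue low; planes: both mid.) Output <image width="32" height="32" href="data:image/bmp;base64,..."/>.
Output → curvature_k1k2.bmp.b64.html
<image width="32" height="32" href="data:image/bmp;base64,Qk02CAAAAAAAADYEAAAoAAAAIAAAACAAAAABAAgAAAAAAAAEAAATCwAAEwsAAAABAAAAAAAAAIAAABGAAAAigAAAM4AAAESAAABVgAAAZoAAAHeAAACIgAAAmYAAAKqAAAC7gAAAzIAAAN2AAADugAAA/4AAAACAEQARgBEAIoARADOAEQBEgBEAVYARAGaAEQB3gBEAiIARAJmAEQCqgBEAu4ARAMyAEQDdgBEA7oARAP+AEQAAgCIAEYAiACKAIgAzgCIARIAiAFWAIgBmgCIAd4AiAIiAIgCZgCIAqoAiALuAIgDMgCIA3YAiAO6AIgD/gCIAAIAzABGAMwAigDMAM4AzAESAMwBVgDMAZoAzAHeAMwCIgDMAmYAzAKqAMwC7gDMAzIAzAN2AMwDugDMA/4AzAACARAARgEQAIoBEADOARABEgEQAVYBEAGaARAB3gEQAiIBEAJmARACqgEQAu4BEAMyARADdgEQA7oBEAP+ARAAAgFUAEYBVACKAVQAzgFUARIBVAFWAVQBmgFUAd4BVAIiAVQCZgFUAqoBVALuAVQDMgFUA3YBVAO6AVQD/gFUAAIBmABGAZgAigGYAM4BmAESAZgBVgGYAZoBmAHeAZgCIgGYAmYBmAKqAZgC7gGYAzIBmAN2AZgDugGYA/4BmAACAdwARgHcAIoB3ADOAdwBEgHcAVYB3AGaAdwB3gHcAiIB3AJmAdwCqgHcAu4B3AMyAdwDdgHcA7oB3AP+AdwAAgIgAEYCIACKAiAAzgIgARICIAFWAiABmgIgAd4CIAIiAiACZgIgAqoCIALuAiADMgIgA3YCIAO6AiAD/gIgAAICZABGAmQAigJkAM4CZAESAmQBVgJkAZoCZAHeAmQCIgJkAmYCZAKqAmQC7gJkAzICZAN2AmQDugJkA/4CZAACAqgARgKoAIoCqADOAqgBEgKoAVYCqAGaAqgB3gKoAiICqAJmAqgCqgKoAu4CqAMyAqgDdgKoA7oCqAP+AqgAAgLsAEYC7ACKAuwAzgLsARIC7AFWAuwBmgLsAd4C7AIiAuwCZgLsAqoC7ALuAuwDMgLsA3YC7AO6AuwD/gLsAAIDMABGAzAAigMwAM4DMAESAzABVgMwAZoDMAHeAzACIgMwAmYDMAKqAzAC7gMwAzIDMAN2AzADugMwA/4DMAACA3QARgN0AIoDdADOA3QBEgN0AVYDdAGaA3QB3gN0AiIDdAJmA3QCqgN0Au4DdAMyA3QDdgN0A7oDdAP+A3QAAgO4AEYDuACKA7gAzgO4ARIDuAFWA7gBmgO4Ad4DuAIiA7gCZgO4AqoDuALuA7gDMgO4A3YDuAO6A7gD/gO4AAID/ABGA/wAigP8AM4D/AESA/wBVgP8AZoD/AHeA/wCIgP8AmYD/AKqA/wC7gP8AzID/AN2A/wDugP8A/4D/AKmohoWGhZeVtcj866SytoNjxMaXx5VSZIaHh3eHh4aYucnHxrell5aUl/jXhXGEpMbax4W0o2NykoZ3d4d3dpfGhXV1hnaGh3SG58eGcmR1psnouLjHx9jDg3eHd4eGmMZ1ZWV1dnV1ZHXXx4WDlZWFhtjKuNj4++SThoeHhoaHx4aGd3d3d3ZlhMe4laS2lXWF96e315STkZaWhYaGlXXJlpeHh3d3hpemtpZ2dXV0lcjodLTjUHGFhoOEhoanhciFhoaHh4eGhpaWhXZ1ZVRkxMJSpPaUp4RjgcaFuNiktXR2h4eIh3eHh4aGdnZ2ZHS26MPZ+7TIhVCV6JX3g5Skdnd3h4eHh4d3hoZ1dWV0lfr6srfnouSAQNXIprRhs7V1dneHh3eHh4aFhIWFdITF+KZRc7Wi9vb396e4pmDnw2JzdIaHdnZ3hqaXuLiWlMS0gWKlpaPY+/r31tmVcPi2dIKBgoWGdnZ1l7m3pri3pYWFt8iFg6alkpGT1sVgocjHubekhIaGdXSVqId1qKh1hpaXl2VjhHKTlqe42MakyNjr6beVhKa4l4OEhXWVlXV1dIWFlWRic7fX2Nnax7WomKilt3VjlLfYp5aXhnWFhoaWhWWWlqb3+Miml8amhYeYppXHhnWEcoSnqIeGhpeXl5h1ZYaX1rWVhnaEtbe3hYWFh7bGhpaGdIKEdoeWqaiGh4WXmLfHdYV0UmOoy7eHd4WWhsm4lZaUtqSVl4aYqIaGhZe5yJh2dXR1caC0c3Z0dKemqMZ1ZHT5x5SHhZenh4Z2hsendnSFd3eHhYCghZW3yoZ22JZ0dPemc3eFl7iHhYaXx5d1dXeHh3eGkPiohYa4lnampYSW9oVjhYaEqKiVlqi5mIR3d4eHh4G2/IV0hIWolZaXpdnYlXNxdHSFp4aGhZemhYeHh4eGg9fHZJa3pqaUuZW4ycfnt4OClHR1doZ2hYWHd3eHh4WV2Ia21tfIk4O3hsiXhbXmt4Kjg4eHh4eHh4eHh4eHhpTHddmnpYOQp7iXp4V0lcj89vShh4eHh4eHh4eHd3d3dLV22MqVgLXr6Pf49/bp+fnGkIKHd4eHhoaHh4eHh4eEyIaGx5Oh9vzYtbbGxef5tVJgd3d3gpCgoIKHh4eHh4S4l5SEdIOSpJNhcHBhxfimUFBxcGBwxvnWoYOHh4d3hpaol4V1dXOAYXOEprb3+sRwk5SVdZPZ/uqlgHd3h3eHhZeFhoeHd3d0hrbY6cfX9MHU9vf49ffr2KZydXeHd3d3lHWWlod3d4aFhZTDgnGjlIWUx+rHp6e31pWCh4eHh4Kzp6iGh3eHh3V1hcWVdYZ2d3N0xJSEo3SVp6WFh4eU1fs="/>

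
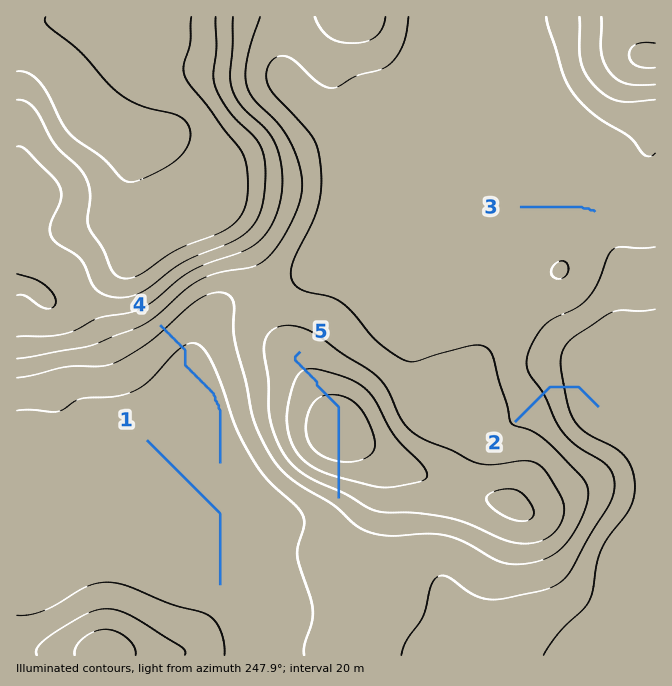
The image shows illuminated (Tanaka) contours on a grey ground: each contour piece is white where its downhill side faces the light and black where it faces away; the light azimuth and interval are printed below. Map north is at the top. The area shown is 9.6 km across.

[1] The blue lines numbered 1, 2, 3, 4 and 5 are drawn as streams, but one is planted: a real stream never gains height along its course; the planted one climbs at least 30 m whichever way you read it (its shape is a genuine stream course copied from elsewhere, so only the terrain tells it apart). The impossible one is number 5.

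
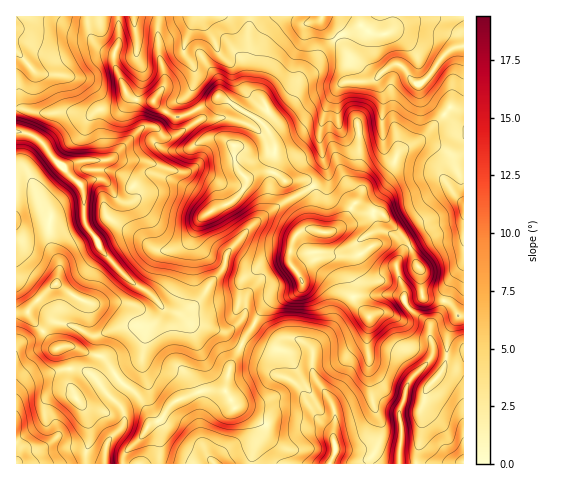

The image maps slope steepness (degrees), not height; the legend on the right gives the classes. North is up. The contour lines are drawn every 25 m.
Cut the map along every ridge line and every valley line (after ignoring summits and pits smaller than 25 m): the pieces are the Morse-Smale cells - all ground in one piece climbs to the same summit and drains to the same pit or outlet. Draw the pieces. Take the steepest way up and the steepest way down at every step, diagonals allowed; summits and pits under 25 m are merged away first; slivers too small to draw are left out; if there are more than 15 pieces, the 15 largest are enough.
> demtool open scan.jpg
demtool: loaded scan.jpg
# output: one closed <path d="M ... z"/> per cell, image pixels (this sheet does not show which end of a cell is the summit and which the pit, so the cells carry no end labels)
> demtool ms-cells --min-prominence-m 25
<path d="M220 96l-21 12-2 2 3 9-26 17-7 1-13-10-10 0-34 33-29 1-17 6 18 21 3 35 10 14 6 13 26 28 25 17 12 14 9 3 13-1 17-14 8-14 12-13 5-19 24-26 31-22 29-16-6-7-19 2-14-10-8 0 5-3 5-16 0-7-7-16-11-11z"/><path d="M463 16l-102 0 0 9-1 1-24 13 15 20 21 15 7 2-9 5-27 1-6 7-11 17-7 28 7 40-14 13 4 8-4 20 0 13 2 2 6 2 12 0 5-4 8-8 6-12 8-8 3-10 27-18 9-18 5-5 20-11 28-31 5 2 8 0z"/><path d="M20 132l-4 0 0 180 11 0 15 19 7-7 6-2 16 3 20 11 7 0 20-8 26-2 10-3 8-11-1-7-9-10-18-11-15-14-18-20-6-13-8-9-3-11 0-24-3-7-28-27-15-21z"/><path d="M313 188l-30 15-31 22-24 26-5 19-12 13-8 14-17 14-10 2 18 11 30 8 10 8 8 4 18-32 10-11 21-5 11-9 0-7-5-9 14-10 15-5 15 0 4 3 7 24 2 14 11-2 32 0 7 4 5 9 12-10 0-4-17 1-8-31 13-19-23-28-30-14-19 25-5 4-16-1-4-3 0-13 4-16z"/><path d="M87 16l-71 1 1 91 21 5 31-1 20 3 12-6 16 0 7-6 3-9-13-31 0-9-13-5-8-8z"/><path d="M451 107l-28 31-20 11-5 5-9 18-8 7-14 7-10 16 11 8 15 4 27 33 18-9 14-11 16-3 6-6 0-108z"/><path d="M341 256l-21 2-20 10-3 5 5 7 0 7-11 9-21 5-10 11-19 32 23 9 6 7 8 15 16 7 9 10 14 26 15 14 1 3 3-16-2-9-20-35-2-24 4-7 16-17 7-16 14-14 0-9-6-16-1-10z"/><path d="M43 332l-27 15 0 116 69 1 1-13 4-10-3-23-17-33 0-20-5-14-4-4-5 1z"/><path d="M162 308l-1 7-14 17-6 28-25 16 25 23 7 13 2 12 9-3 8-11 11-10 24-10 23 2 5-24 11-21 0-3-17-12-30-8-15-10z"/><path d="M244 345l-3 1-11 22-4 24 8 15 10 3 16 16-8 37 77 1 7-13-4-19-15-14-14-26-9-10-16-7-8-15-6-7z"/><path d="M354 297l-11 9-11 21-16 17-4 7 2 24 20 35 2 9-3 21 3 11-6 13 39 0 12-30 0-10-8-20-5-30 2-17-3-8 0-15 3-16-13-14z"/><path d="M336 39l-14 14-5 11-17 17-6 18-5 7-22 20 8 20 0 7-5 16-5 3 8 0 14 10 19-2 6 6 13-10 1-8-3-8-4-26 10-32 14-20 27-1 9-5-7-2-21-15z"/><path d="M224 390l-22 0-24 10-11 10-8 11-10 4 4 1 7 8 0 30 92-1 8-37-16-16-10-3z"/><path d="M409 308l-11 7-19-3-9 6-3 16 0 15 3 8-2 17 5 30 8 20-1 16-10 20 0 4 30-1 0-54 4-10 2-10 4-10 22-24-3-32z"/><path d="M321 16l-72 1-3 65 2 7 18 15 1 11-5 8 4 5 23-22 5-7 6-18 17-17 5-11 14-14-13-14z"/>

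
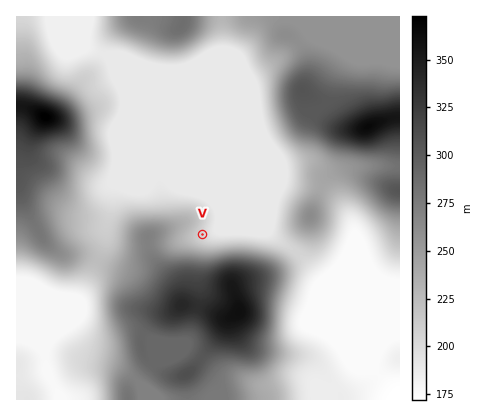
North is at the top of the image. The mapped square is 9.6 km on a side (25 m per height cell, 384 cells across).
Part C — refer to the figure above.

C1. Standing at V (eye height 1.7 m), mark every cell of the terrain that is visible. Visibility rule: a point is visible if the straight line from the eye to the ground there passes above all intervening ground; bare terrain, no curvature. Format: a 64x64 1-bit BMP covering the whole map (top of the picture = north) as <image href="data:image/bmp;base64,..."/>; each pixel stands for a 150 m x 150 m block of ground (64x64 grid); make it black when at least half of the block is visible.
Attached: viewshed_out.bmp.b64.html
<image width="64" height="64" href="data:image/bmp;base64,Qk0+AgAAAAAAAD4AAAAoAAAAQAAAAEAAAAABAAEAAAAAAAACAAATCwAAEwsAAAIAAAAAAAAA////AAAAAAAAAAAAAAAAAAAAAAAAAAAAAAAAAAAAAAAAAAAAAAAAAAAAAAAAAAAAAAAAAAAAAAAAAAAAAAAAAAAAAAAAAAAAAAAAAAAAAAAAAAAAAAAAAAAAAAAAAAAAAAAAAAAAAAAAAAAAAAAAAAAAAAAAAAAAAAAAAAAAAAAAAAAAAAAAAAAAAAAAAAAAAAAAAAAAAAAAAAAAAAAAAAAAAAAAAAAAAAAAAAAAAAAAAAAAQAAAAAAAAA/4AAAAAAAAf/4AAAAAAAD//gAAAAAAAP/+B4AAAAAAh///gAAAAACH//+AAAAAAAf//4AAAAAAA///gAAAAAAAf/+AAAAAAAA//4AAAAAAAD//gAAAAAAAP/+AAAAAAAA//8AAAAAAAD//wAwAAAAAH//gOAAAAAAf/+PwAAAAAB//z/gAAAAAH////wAAAAAP////AAAAAA////8AAAAAD////wAAAAAP///gAAAAAAf//8AAAAAAB///gAAAAAAH/4AAAAAAAAf/AAAAAAAAA/4AAAAAAAAD/gAAAAAAAAP+AAAAAAAAA/wAAAAAAAAB/AAAAAAAAAHwAAAAAAAAAfAAAAAAAAAB8AAAAAAAAAHwAAAAAAAAAfgAAAAAAAAB/AAAAAAAAAP+AAAAAAAAA/gAAAAAAAAH4AAAAAAAAAfAAAAAAAAAB8AAAA=="/>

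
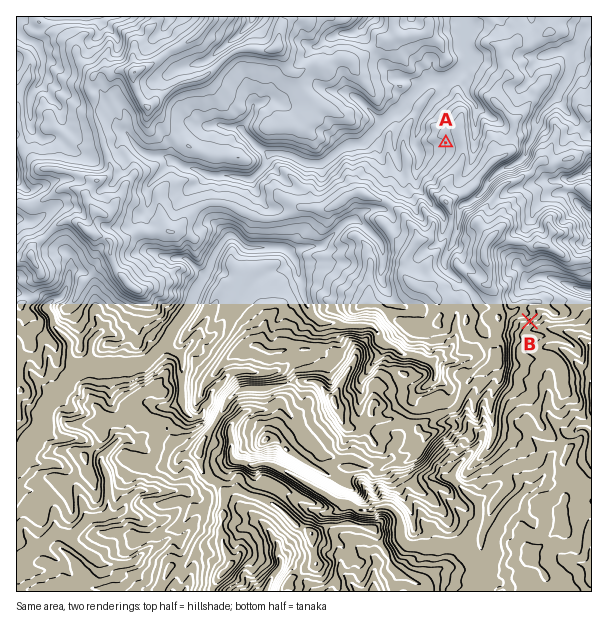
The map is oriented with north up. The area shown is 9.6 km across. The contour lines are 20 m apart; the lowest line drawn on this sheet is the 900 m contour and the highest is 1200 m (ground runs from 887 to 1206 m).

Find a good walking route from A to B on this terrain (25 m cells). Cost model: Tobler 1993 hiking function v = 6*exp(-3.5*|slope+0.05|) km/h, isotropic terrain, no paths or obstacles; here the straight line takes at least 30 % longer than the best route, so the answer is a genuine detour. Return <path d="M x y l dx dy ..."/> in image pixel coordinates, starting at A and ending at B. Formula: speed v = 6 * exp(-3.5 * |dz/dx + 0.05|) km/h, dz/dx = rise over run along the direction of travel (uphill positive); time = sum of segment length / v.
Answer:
<path d="M446 143l6 12 0 18 1 3 0 9 6 12-4 9 0 27 1 3 0 6 8 16 0 3 12 24 7 8 12 6 2 1 3 2 7 9 21 10 2 0"/>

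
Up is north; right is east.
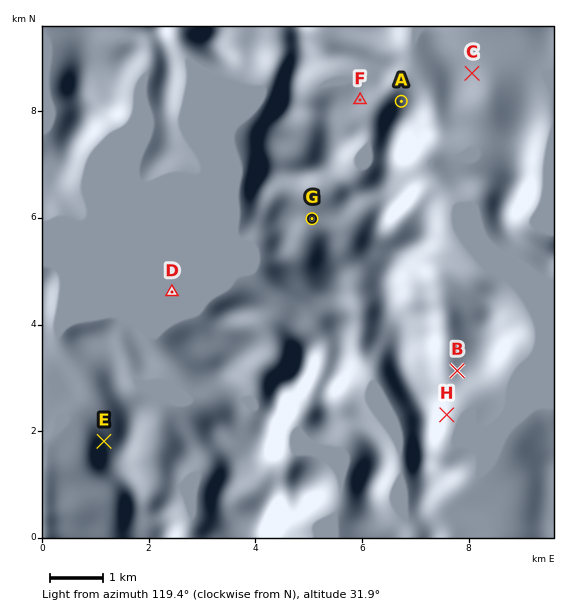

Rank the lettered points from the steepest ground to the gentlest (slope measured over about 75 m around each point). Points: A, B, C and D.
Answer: A C B D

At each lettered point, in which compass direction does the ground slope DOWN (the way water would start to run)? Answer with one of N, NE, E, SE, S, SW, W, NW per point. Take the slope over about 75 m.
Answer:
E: NW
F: E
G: SW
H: E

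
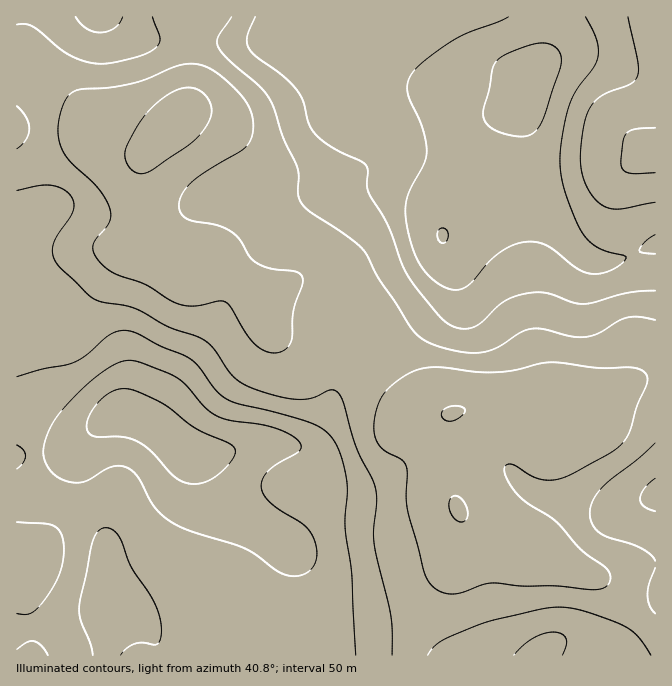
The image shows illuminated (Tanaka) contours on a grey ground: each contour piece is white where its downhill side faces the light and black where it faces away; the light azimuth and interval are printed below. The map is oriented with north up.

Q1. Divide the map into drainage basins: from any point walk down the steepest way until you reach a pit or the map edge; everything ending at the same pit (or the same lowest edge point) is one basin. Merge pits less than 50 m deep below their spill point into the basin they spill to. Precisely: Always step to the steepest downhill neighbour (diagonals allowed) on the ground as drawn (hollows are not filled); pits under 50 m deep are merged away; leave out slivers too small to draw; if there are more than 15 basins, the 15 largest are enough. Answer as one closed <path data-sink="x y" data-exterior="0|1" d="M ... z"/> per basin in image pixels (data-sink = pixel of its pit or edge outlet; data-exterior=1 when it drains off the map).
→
<path data-sink="527 90" data-exterior="0" d="M655 16l-463 0-1 72-3 14-12 18-28 33-7 14 0 23 3 18 0 39 26 12 15 10 24 5 28 12 12 8 21 25 17 4 33 0 22 8 15 10 17 17 15 22 23 24 12 7 26 3 15-5 23-1 52 6 27 10 18-1 44-39 10-5 17-4z"/><path data-sink="194 453" data-exterior="0" d="M57 128l-35 0-6 2 0 525 392 1 10-31 15-30 16-23 9-17 5-18 0-17-9-20-3-18 0-24-2-1 0-40 2-2-27-4-12-7-23-24-15-22-17-17-15-10-22-8-33 0-17-4-21-25-12-8-28-12-24-5-15-10-25-11-4-81 3-9 9-10-18 3-50-20z"/><path data-sink="655 493" data-exterior="1" d="M655 376l-11 2-15 6-15 12-25 25-9 3-13 0-27-10-52-6-23 1-11 4-5 4 2 65 3 18 7 15 13 11 16 8 34 15 21 5 29 15 30 12 51 52z"/><path data-sink="544 652" data-exterior="0" d="M462 516l1 21-5 18-9 17-16 23-15 30-9 25 1 6 246-1 0-21-52-53-30-12-29-15-17-3-16-7-38-18z"/><path data-sink="100 17" data-exterior="1" d="M190 16l-173 0-1 112 61 1 23 7 15 8 20 7 10 0 7-3 29-35 8-16 2-9z"/>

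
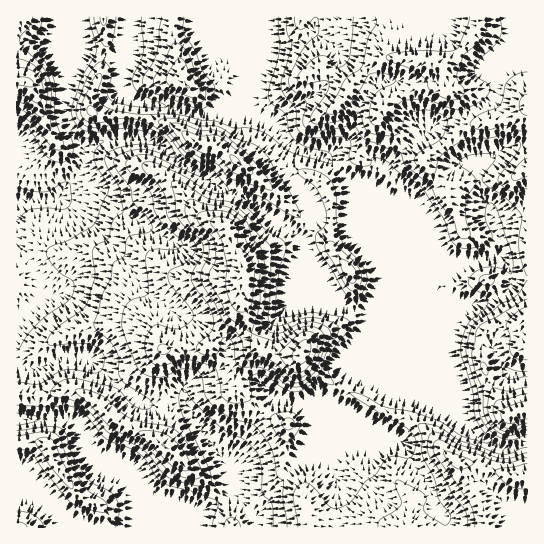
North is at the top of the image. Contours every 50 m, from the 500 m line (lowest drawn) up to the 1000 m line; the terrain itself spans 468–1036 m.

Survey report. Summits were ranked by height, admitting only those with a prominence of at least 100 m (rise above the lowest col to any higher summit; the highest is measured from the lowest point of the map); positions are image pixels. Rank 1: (302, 353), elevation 1023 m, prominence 276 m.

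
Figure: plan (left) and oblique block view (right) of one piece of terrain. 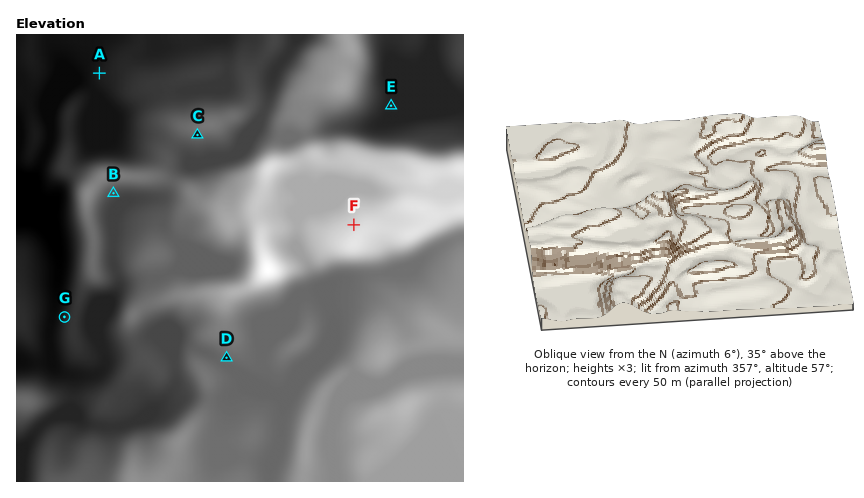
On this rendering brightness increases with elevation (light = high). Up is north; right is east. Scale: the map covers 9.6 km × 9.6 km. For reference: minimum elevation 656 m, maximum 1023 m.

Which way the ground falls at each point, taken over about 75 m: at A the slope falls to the W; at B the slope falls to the SE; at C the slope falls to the S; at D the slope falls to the SW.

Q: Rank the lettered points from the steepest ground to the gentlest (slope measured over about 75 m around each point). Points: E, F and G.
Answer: G F E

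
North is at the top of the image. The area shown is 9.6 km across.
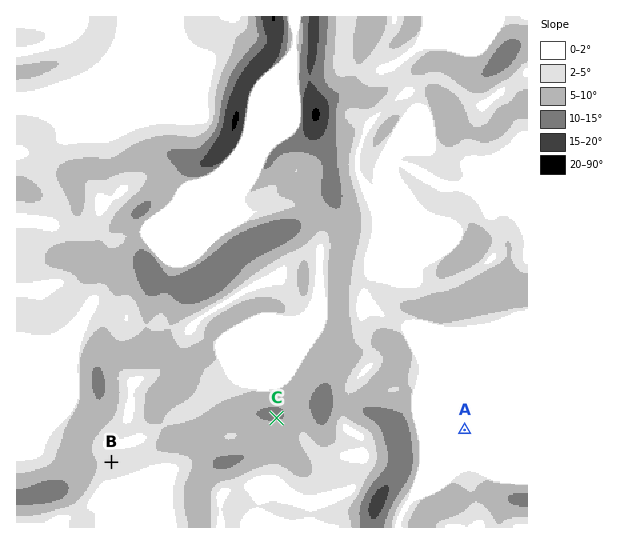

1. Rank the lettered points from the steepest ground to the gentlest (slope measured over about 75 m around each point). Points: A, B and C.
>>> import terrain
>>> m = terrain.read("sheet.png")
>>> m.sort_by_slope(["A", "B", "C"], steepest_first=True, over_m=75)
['C', 'B', 'A']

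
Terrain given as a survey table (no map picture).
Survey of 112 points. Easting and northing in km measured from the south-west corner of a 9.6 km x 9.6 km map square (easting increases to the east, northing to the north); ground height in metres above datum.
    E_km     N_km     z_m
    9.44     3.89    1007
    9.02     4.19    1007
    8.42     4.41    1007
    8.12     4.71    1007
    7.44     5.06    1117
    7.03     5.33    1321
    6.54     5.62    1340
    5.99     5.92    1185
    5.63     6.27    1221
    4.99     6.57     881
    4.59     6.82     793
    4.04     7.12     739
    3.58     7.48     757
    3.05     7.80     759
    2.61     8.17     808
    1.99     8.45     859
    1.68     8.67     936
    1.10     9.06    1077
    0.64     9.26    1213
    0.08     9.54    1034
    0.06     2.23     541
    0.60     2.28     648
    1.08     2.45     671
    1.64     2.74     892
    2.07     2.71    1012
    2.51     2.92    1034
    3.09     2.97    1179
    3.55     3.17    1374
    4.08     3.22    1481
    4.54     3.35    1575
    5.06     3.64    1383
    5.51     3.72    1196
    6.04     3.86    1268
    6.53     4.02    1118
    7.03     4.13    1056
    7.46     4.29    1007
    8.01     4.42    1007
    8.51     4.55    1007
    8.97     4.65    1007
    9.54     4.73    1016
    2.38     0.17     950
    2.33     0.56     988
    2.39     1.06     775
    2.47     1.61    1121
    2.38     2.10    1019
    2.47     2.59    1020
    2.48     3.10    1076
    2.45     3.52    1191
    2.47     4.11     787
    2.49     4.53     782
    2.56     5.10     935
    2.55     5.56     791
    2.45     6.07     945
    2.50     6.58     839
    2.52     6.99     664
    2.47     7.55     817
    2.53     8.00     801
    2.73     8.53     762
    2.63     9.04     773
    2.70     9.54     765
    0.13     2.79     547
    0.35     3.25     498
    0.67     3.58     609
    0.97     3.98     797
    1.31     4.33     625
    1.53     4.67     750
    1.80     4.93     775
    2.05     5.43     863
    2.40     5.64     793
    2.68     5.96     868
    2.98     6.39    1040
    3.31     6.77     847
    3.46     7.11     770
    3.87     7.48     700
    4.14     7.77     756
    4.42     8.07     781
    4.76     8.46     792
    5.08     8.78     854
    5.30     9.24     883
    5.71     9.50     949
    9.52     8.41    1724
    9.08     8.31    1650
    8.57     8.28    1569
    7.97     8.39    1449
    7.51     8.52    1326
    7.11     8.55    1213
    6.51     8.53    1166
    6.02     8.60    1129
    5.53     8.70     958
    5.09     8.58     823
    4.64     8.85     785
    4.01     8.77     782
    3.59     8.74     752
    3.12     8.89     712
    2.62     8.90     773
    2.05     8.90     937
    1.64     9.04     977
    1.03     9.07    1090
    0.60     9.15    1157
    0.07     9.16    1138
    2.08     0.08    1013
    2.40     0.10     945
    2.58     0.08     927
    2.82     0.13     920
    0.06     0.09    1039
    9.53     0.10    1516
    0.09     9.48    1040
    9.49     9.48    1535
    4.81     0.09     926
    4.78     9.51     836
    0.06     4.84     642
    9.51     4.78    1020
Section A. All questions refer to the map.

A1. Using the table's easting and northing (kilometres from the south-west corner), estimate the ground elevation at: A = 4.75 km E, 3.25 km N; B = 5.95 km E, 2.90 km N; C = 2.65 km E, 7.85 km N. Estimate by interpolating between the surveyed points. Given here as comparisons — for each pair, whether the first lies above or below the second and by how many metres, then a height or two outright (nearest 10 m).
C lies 760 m below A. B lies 410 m below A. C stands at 780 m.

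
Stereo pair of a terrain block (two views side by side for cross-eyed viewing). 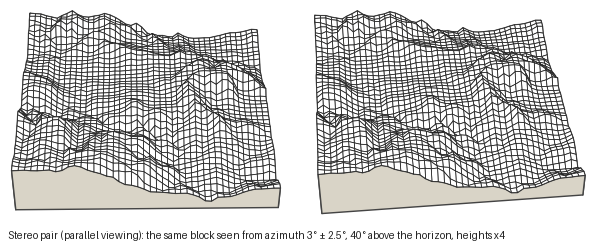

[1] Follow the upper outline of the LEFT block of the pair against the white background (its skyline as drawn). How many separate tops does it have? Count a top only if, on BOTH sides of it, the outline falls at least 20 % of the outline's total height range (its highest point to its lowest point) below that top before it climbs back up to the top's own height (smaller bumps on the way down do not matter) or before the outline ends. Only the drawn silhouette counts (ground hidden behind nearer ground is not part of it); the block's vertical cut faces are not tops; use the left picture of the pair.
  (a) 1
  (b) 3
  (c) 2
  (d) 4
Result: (c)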